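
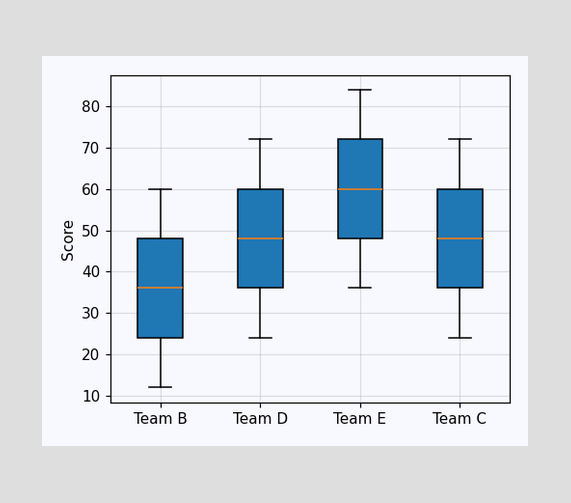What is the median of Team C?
48

The median line in the Team C box sits at 48.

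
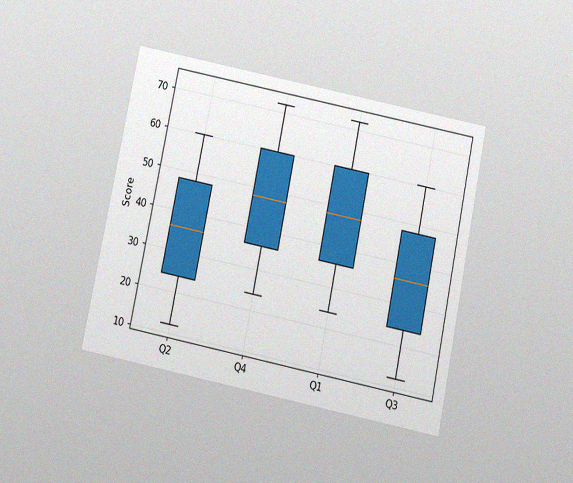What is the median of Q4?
The chart is tilted about 12° clockwise and viewed slightly from below, with some photo noise. The median line in the Q4 box sits at 48.

48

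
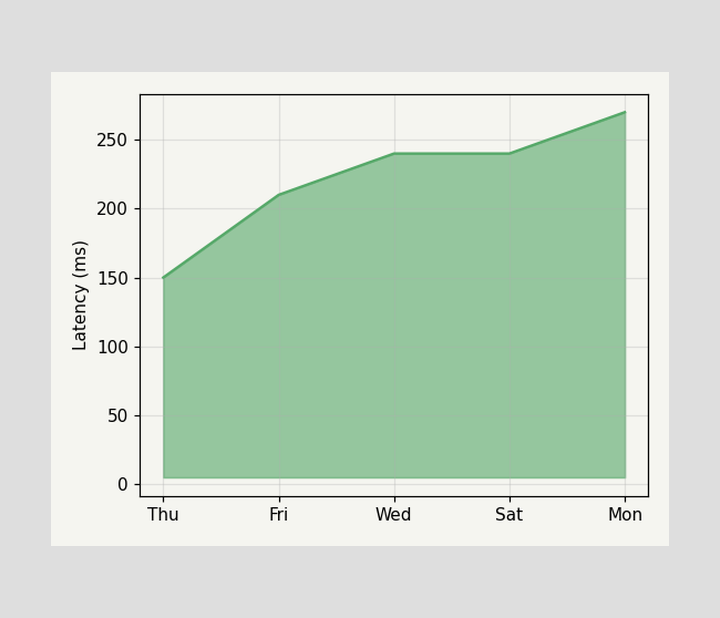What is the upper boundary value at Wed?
At Wed the upper boundary is at 240ms.

240ms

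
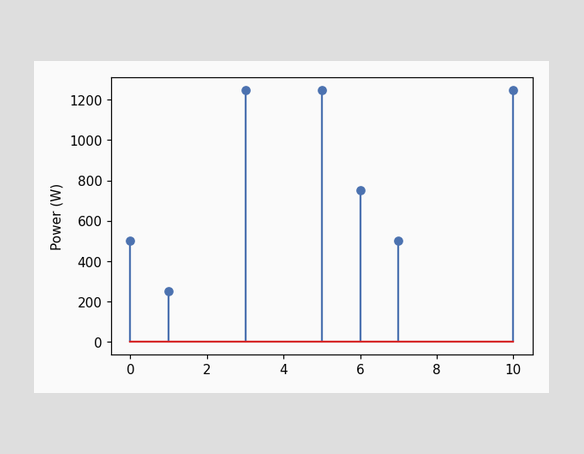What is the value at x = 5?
The stem at x=5 reaches 1250W.

1250W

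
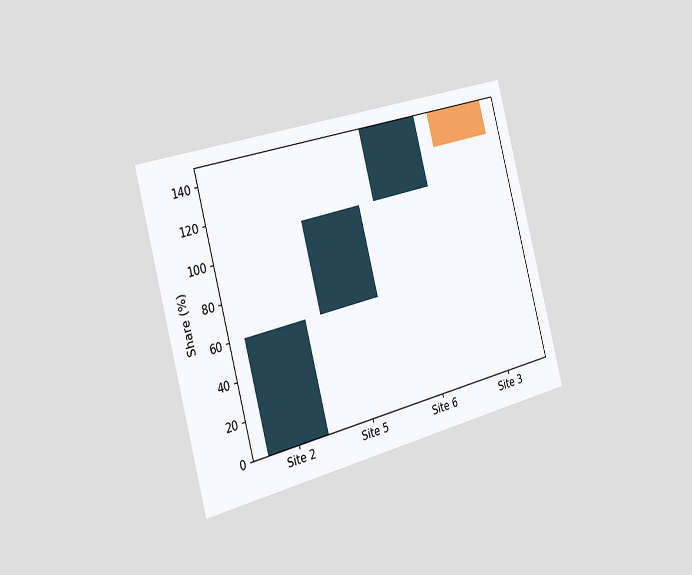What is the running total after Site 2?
60%

The chart is tilted about 15° counter-clockwise and viewed slightly from the left. After Site 2 the running total reaches 60%.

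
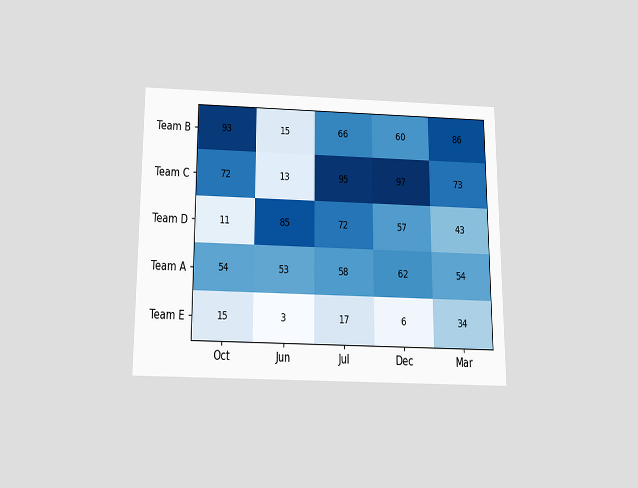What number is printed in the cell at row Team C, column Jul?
The chart is viewed slightly from below. The (Team C, Jul) cell reads 95.

95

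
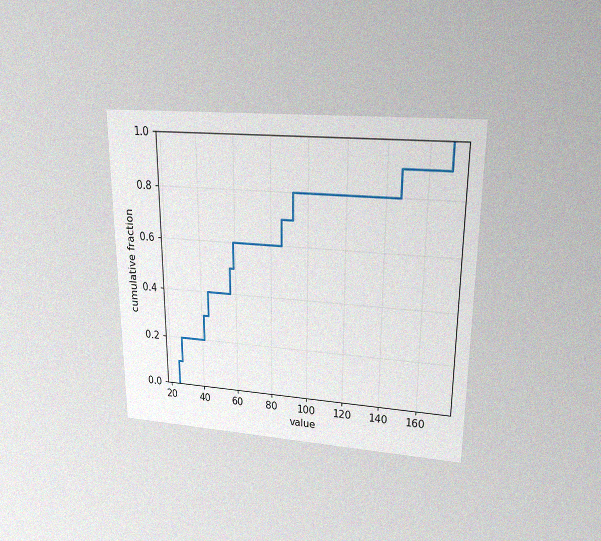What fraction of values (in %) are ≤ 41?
30%

The chart is viewed slightly from above, with some photo noise. At x=41 the ECDF step is at 30%.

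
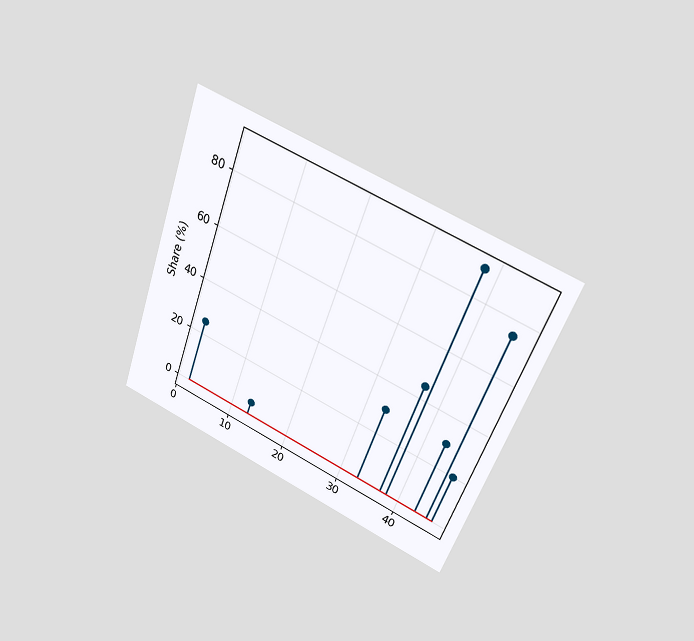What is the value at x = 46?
20%

The chart is tilted about 20° clockwise and viewed at a slight angle. The stem at x=46 reaches 20%.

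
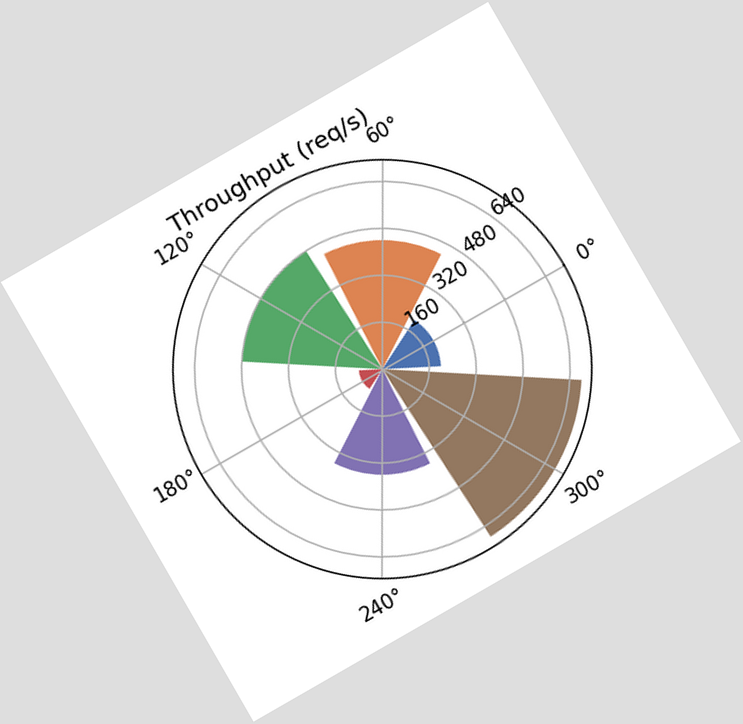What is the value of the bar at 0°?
200req/s

The chart is tilted about 30° counter-clockwise. The bar at 0° reaches 200req/s on the radial axis.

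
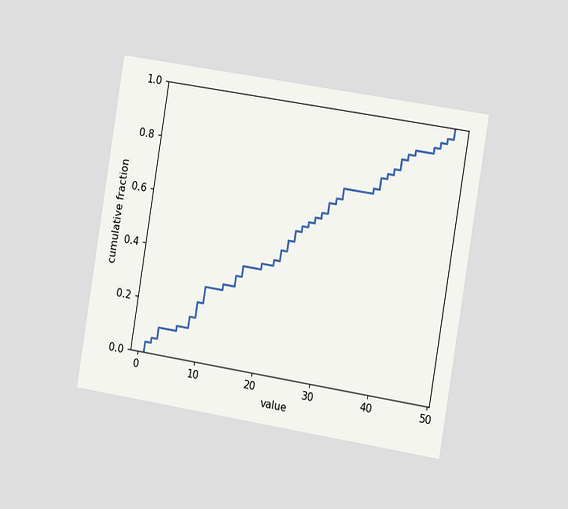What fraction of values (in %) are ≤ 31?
72%

The chart is tilted about 9° clockwise and viewed slightly from the right. At x=31 the ECDF step is at 72%.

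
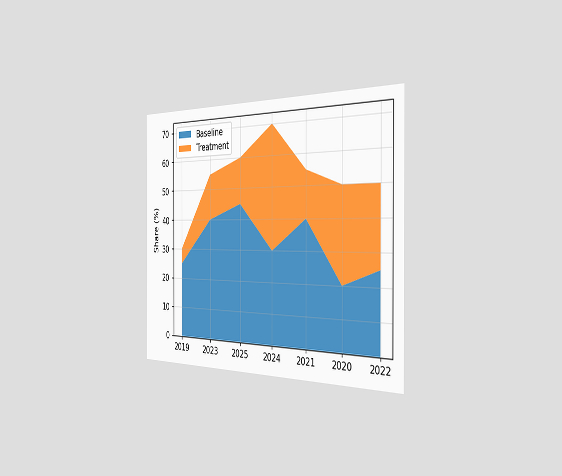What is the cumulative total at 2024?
70%

The chart is viewed slightly from the right. The stacked total at 2024 reaches 70%.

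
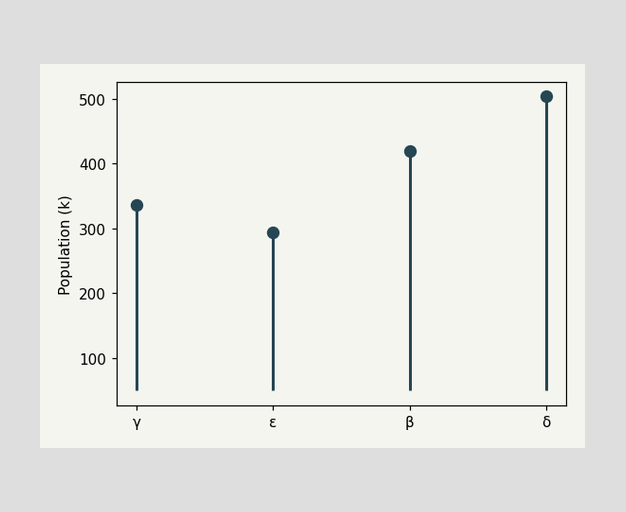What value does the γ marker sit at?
336k

The γ marker sits at 336k.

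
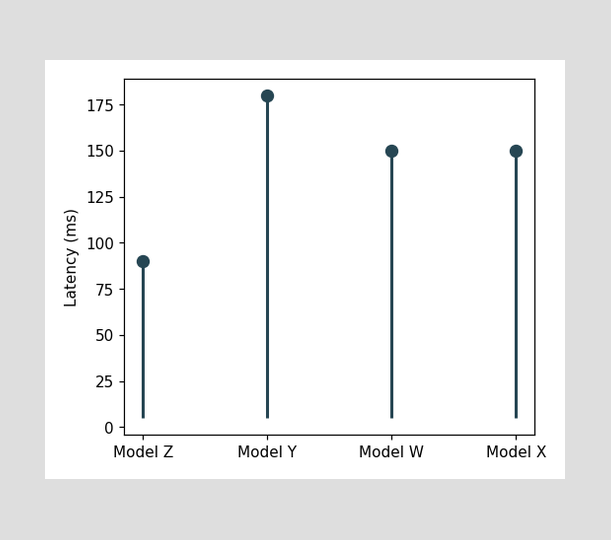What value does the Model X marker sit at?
150ms

The Model X marker sits at 150ms.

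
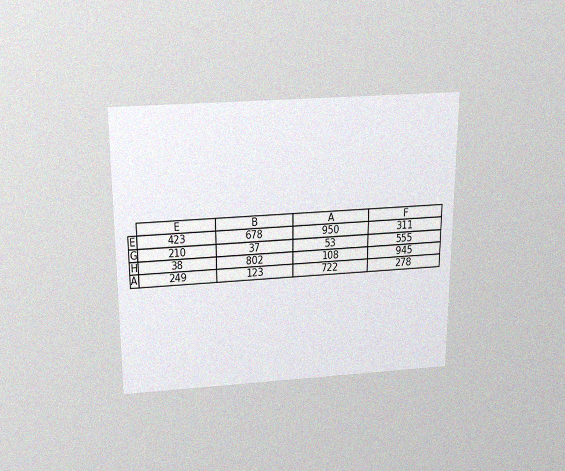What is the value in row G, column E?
210

The chart is viewed slightly from above, with some photo noise. The (G, E) cell reads 210.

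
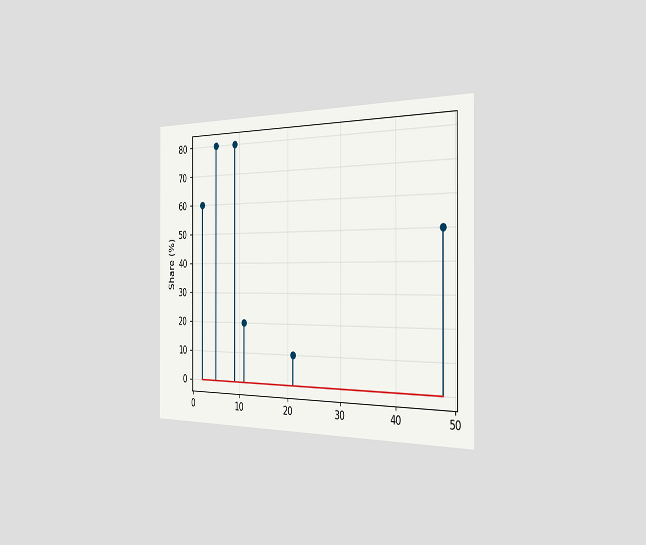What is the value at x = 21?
10%

The chart is viewed slightly from the right. The stem at x=21 reaches 10%.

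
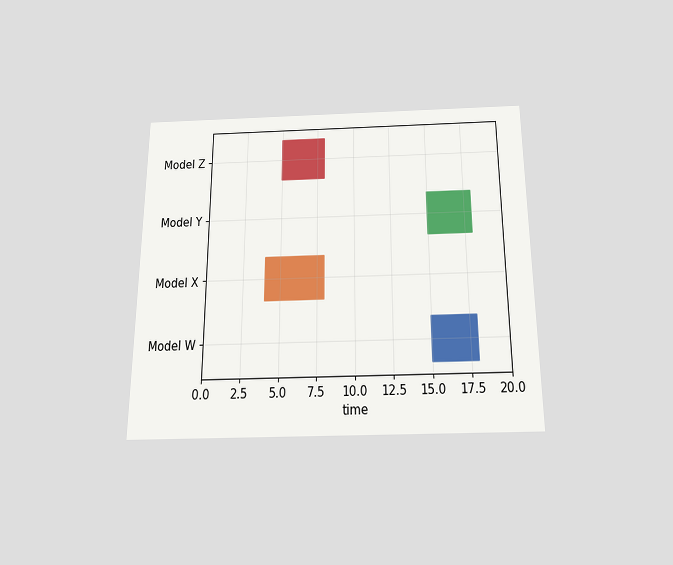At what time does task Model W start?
15

The chart is viewed slightly from below. The Model W bar begins at t=15.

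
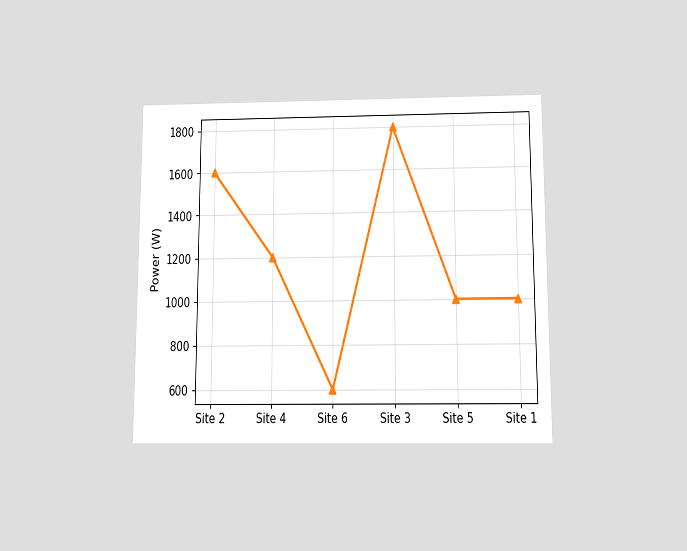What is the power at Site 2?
The chart is viewed slightly from below. At Site 2, the line is at 1600W.

1600W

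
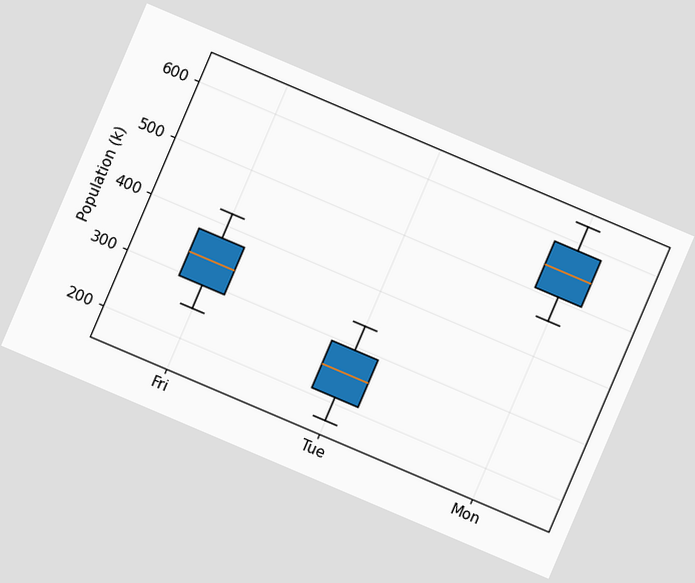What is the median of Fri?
336k

The chart is tilted about 23° clockwise. The median line in the Fri box sits at 336k.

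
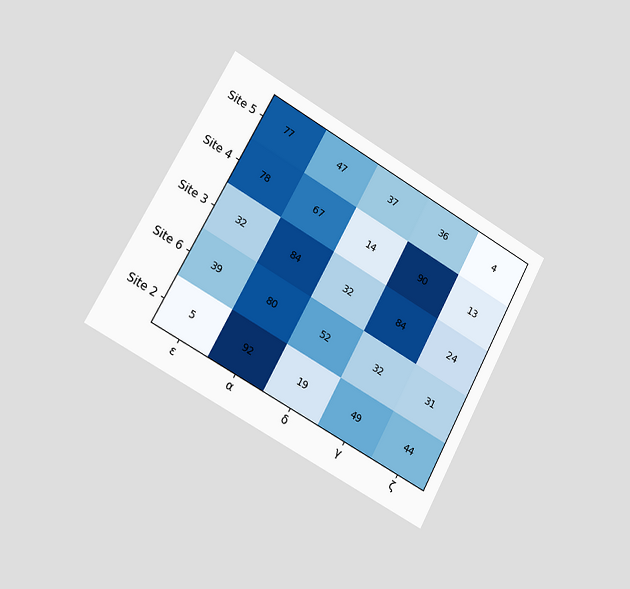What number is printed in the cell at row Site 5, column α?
The chart is tilted about 29° clockwise and viewed slightly from the left. The (Site 5, α) cell reads 47.

47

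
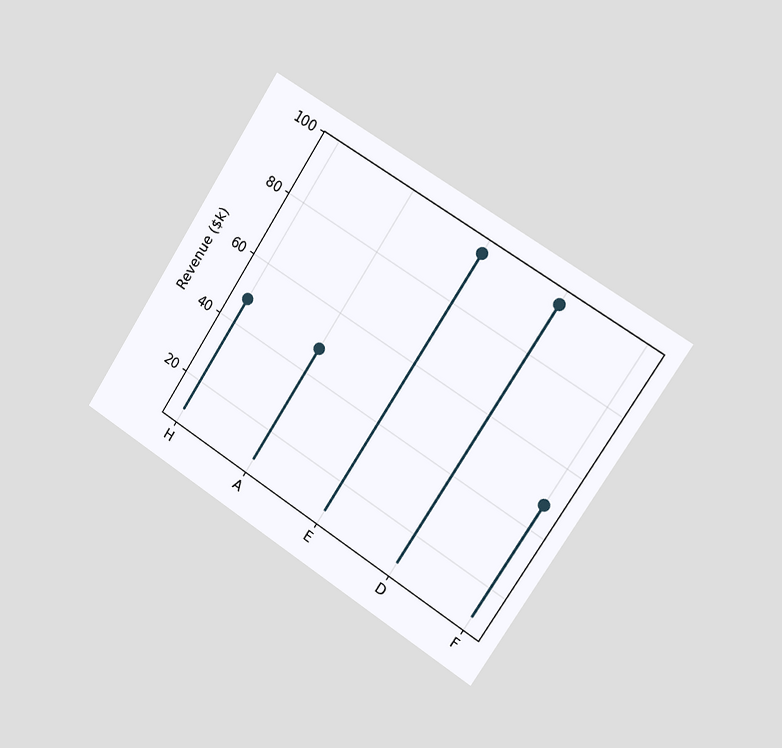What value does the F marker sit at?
The chart is tilted about 33° clockwise and viewed slightly from the right. The F marker sits at $48k.

$48k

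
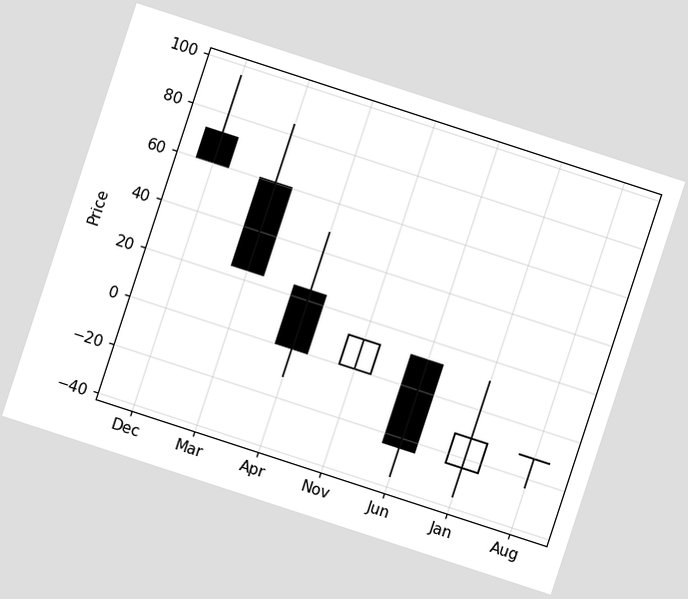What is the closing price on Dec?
60

The chart is tilted about 18° clockwise. The Dec candle closes at 60.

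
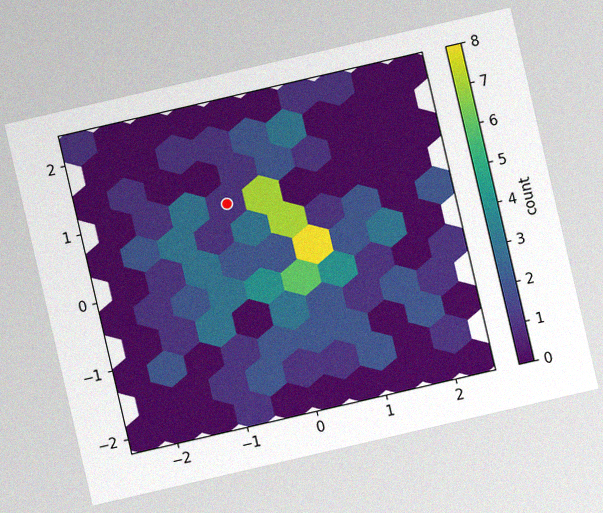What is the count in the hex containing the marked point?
The chart is tilted about 13° counter-clockwise, with some photo noise. The marked hex reads 1 on the colorbar.

1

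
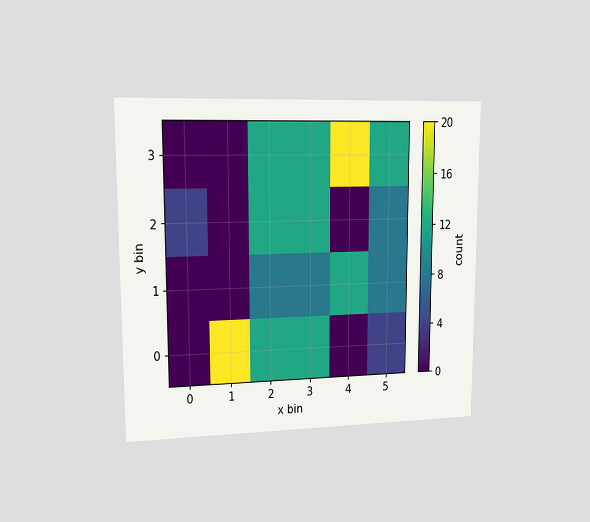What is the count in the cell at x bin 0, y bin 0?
0

The chart is viewed slightly from the left. Matching the cell (0, 0) against the colorbar gives 0.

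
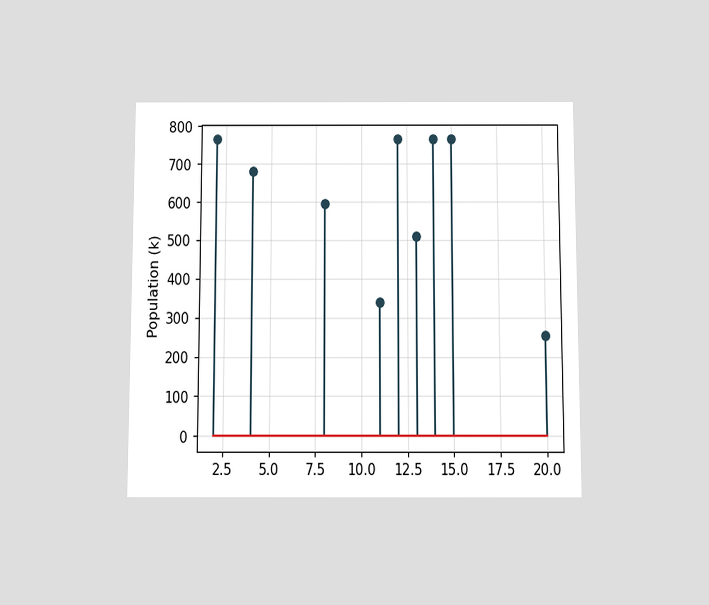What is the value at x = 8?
595k

The chart is viewed slightly from below. The stem at x=8 reaches 595k.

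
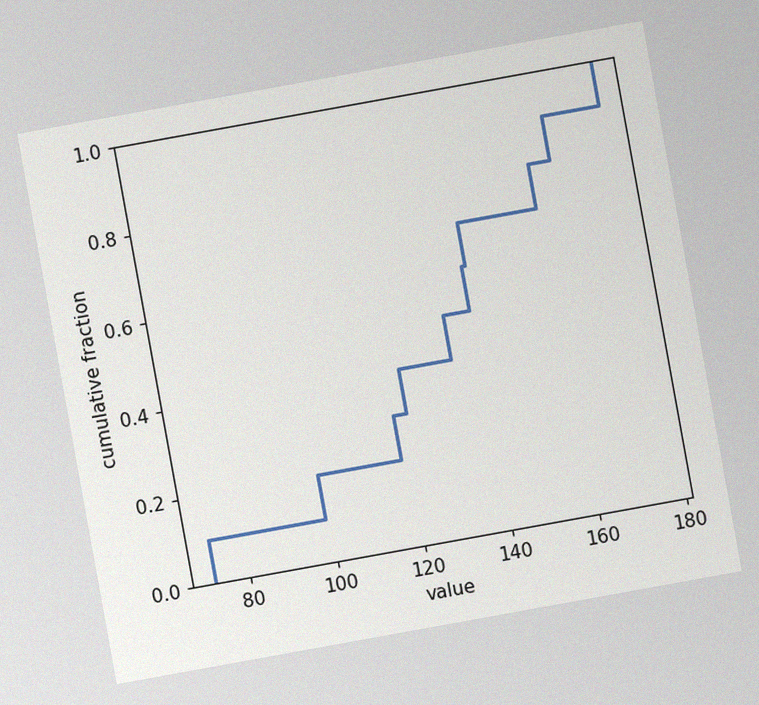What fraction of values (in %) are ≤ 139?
The chart is tilted about 10° counter-clockwise, with some photo noise. At x=139 the ECDF step is at 60%.

60%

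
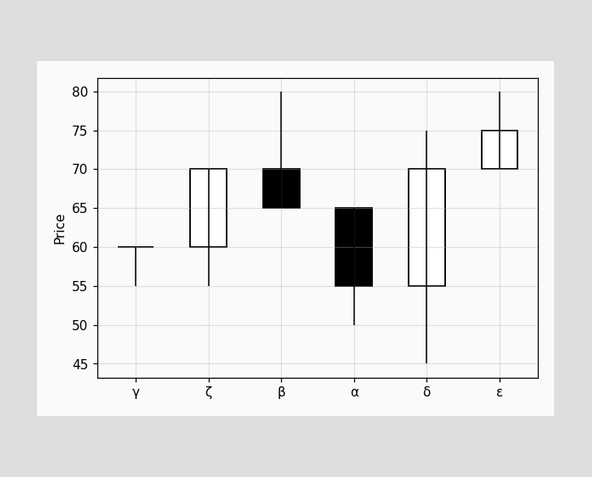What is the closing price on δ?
The δ candle closes at 70.

70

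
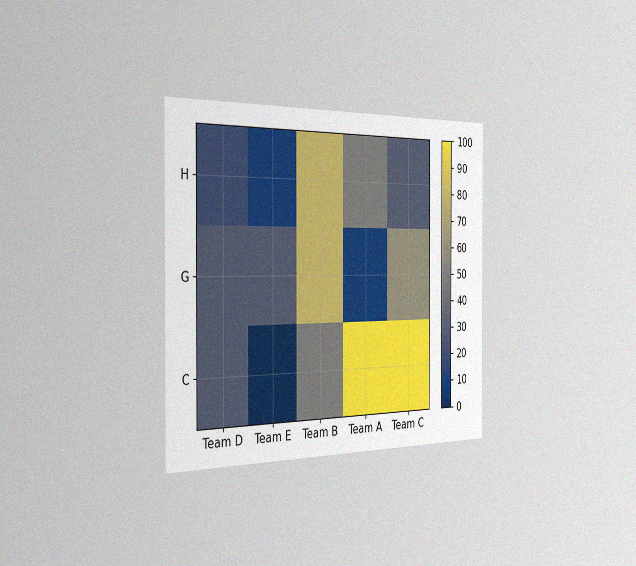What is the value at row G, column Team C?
The chart is viewed slightly from the left, with some photo noise. Matching cell (G, Team C) against the colorbar gives 60.

60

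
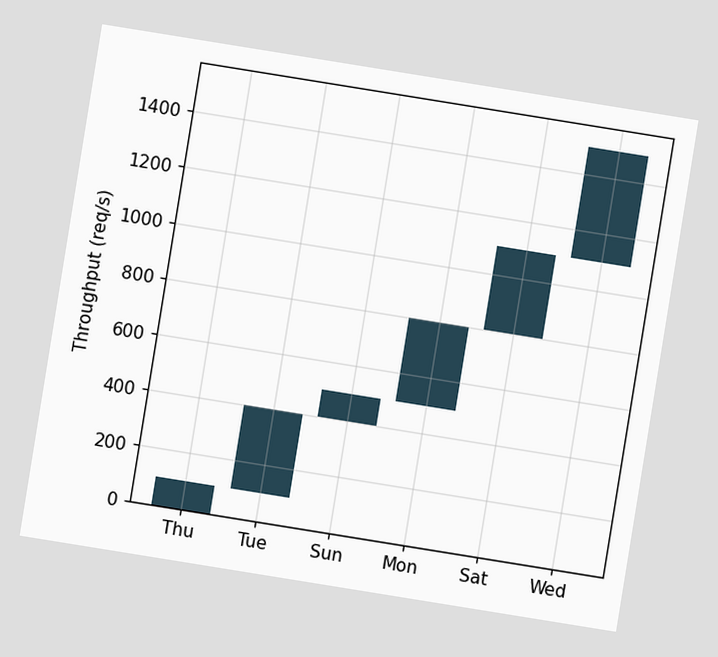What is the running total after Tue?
400req/s

The chart is tilted about 9° clockwise. After Tue the running total reaches 400req/s.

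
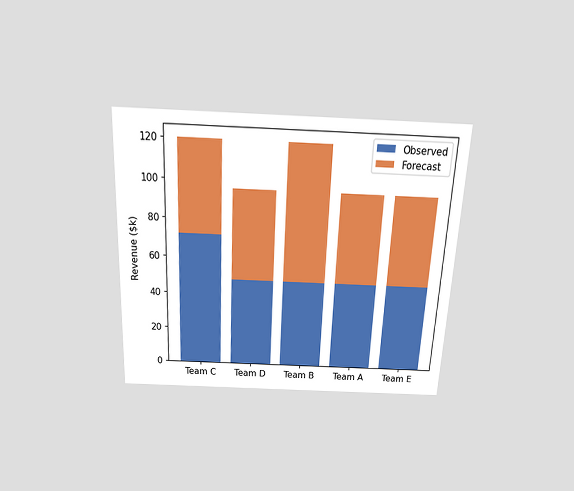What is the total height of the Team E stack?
$96k

The chart is tilted about 3° clockwise and viewed slightly from above. The Team E stack's top reaches $96k on the y-axis.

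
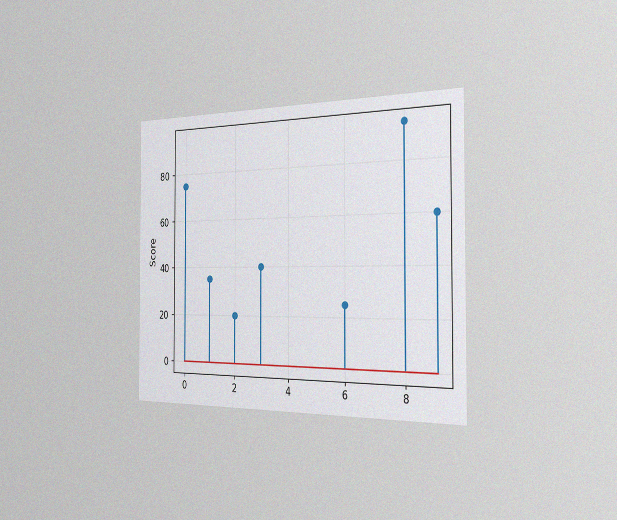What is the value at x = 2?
20

The chart is viewed slightly from the right, with some photo noise. The stem at x=2 reaches 20.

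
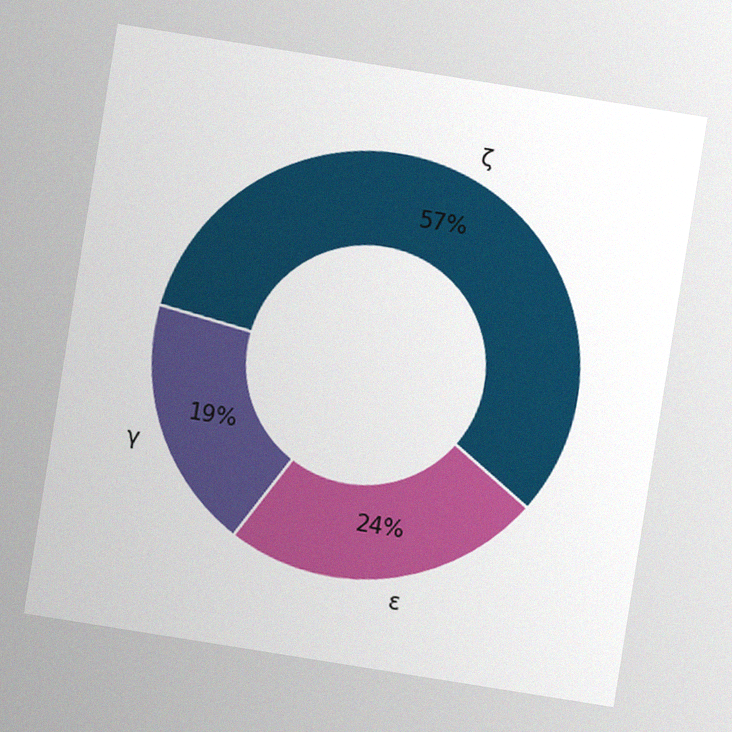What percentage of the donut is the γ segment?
The chart is tilted about 9° clockwise, with some photo noise. The γ segment takes up 19% of the ring.

19%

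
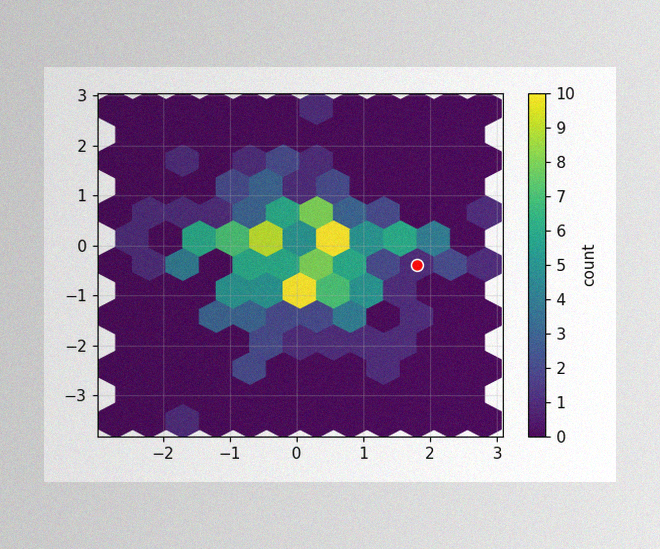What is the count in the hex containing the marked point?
The image has some photo noise and uneven lighting. The marked hex reads 1 on the colorbar.

1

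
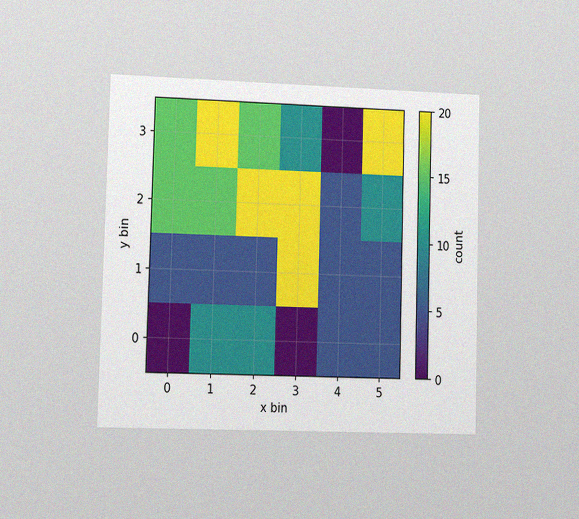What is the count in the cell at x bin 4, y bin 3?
0

The chart is viewed at a slight angle, with some photo noise. Matching the cell (4, 3) against the colorbar gives 0.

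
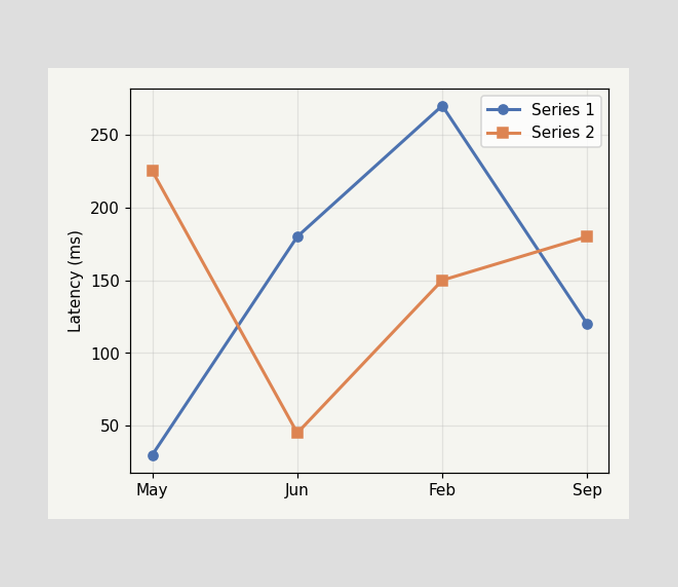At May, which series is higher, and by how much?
At May, Series 2 sits above the other line by 195ms.

Series 2, by 195ms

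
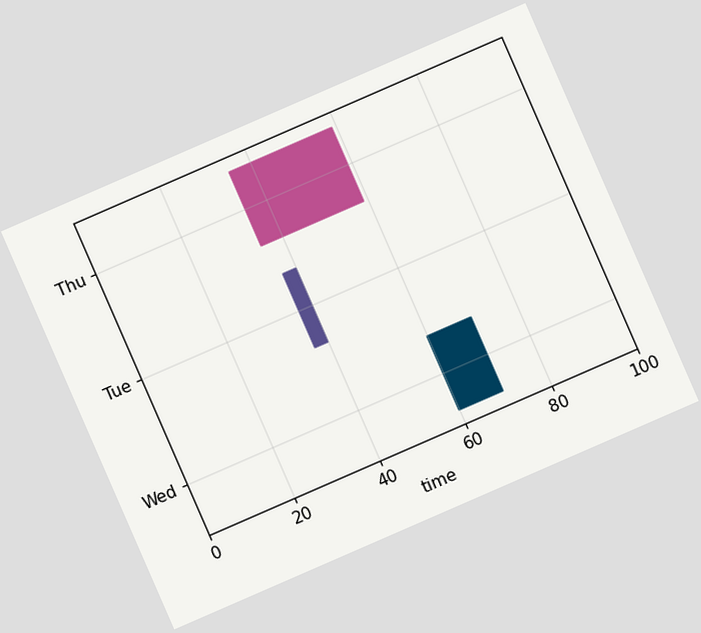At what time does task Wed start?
60

The chart is tilted about 24° counter-clockwise. The Wed bar begins at t=60.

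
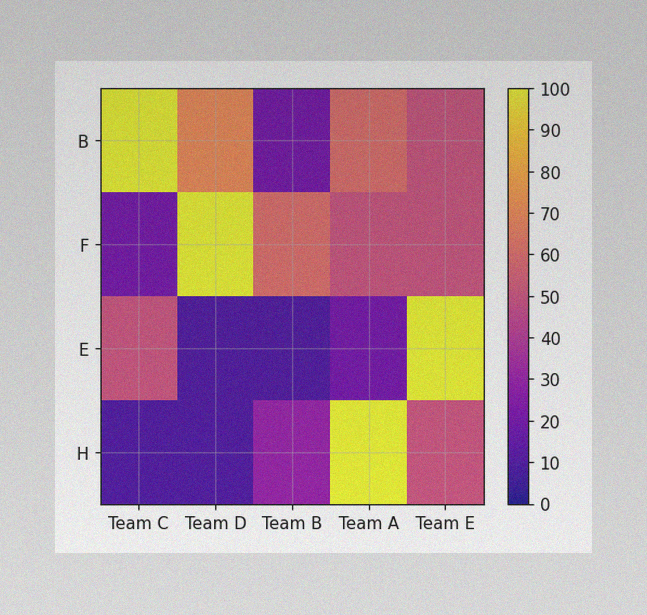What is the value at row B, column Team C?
The image has some photo noise and uneven lighting. Matching cell (B, Team C) against the colorbar gives 100.

100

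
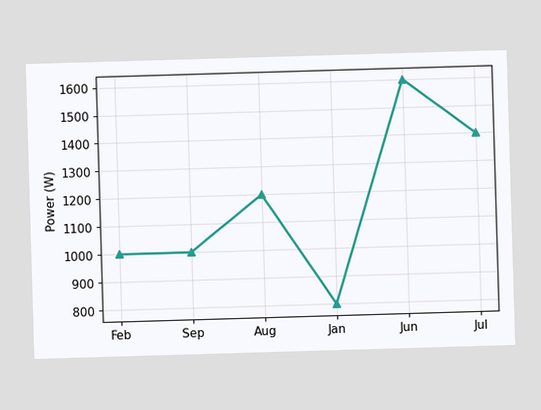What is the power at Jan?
At Jan, the line is at 800W.

800W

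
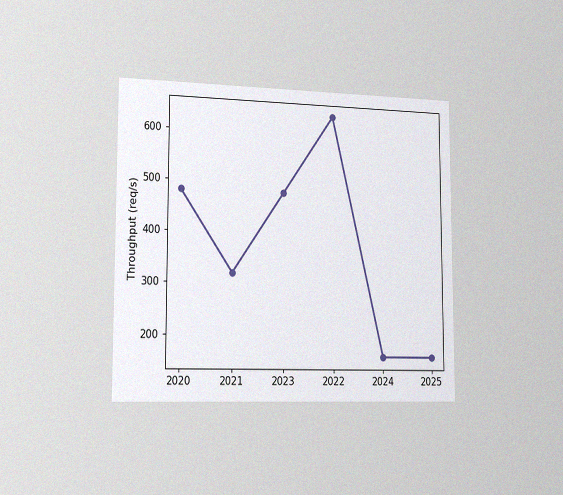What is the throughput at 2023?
480req/s

The chart is viewed slightly from the left, with some photo noise. At 2023, the line is at 480req/s.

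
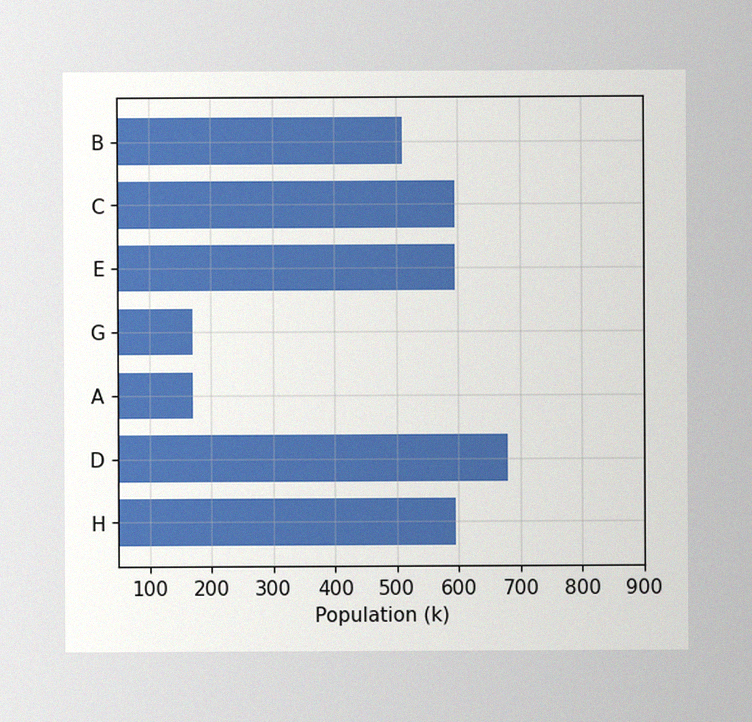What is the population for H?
The image has some photo noise and uneven lighting. Reading along the chart's x-axis, the H bar reaches 595k.

595k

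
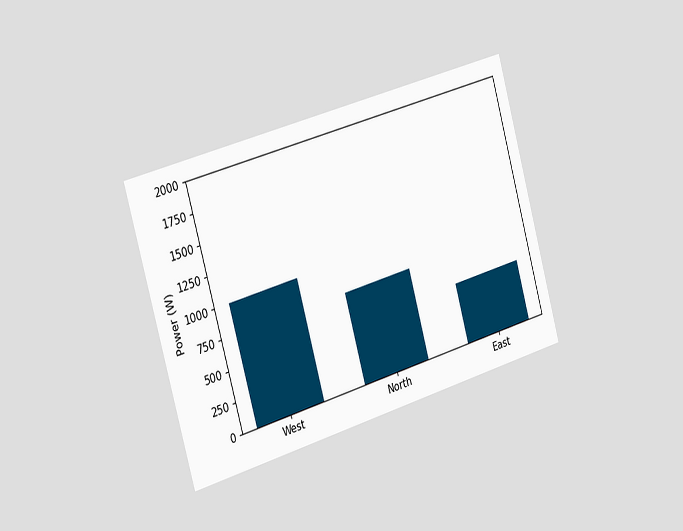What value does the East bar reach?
500W

The chart is tilted about 16° counter-clockwise and viewed slightly from the left. Reading along the chart's y-axis, the East bar reaches 500W.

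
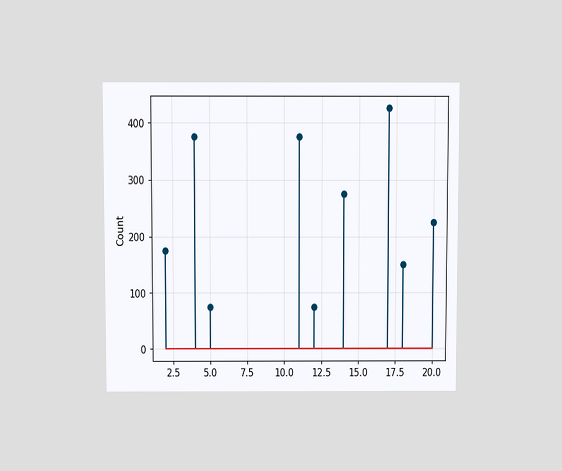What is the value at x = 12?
75

The chart is viewed slightly from above. The stem at x=12 reaches 75.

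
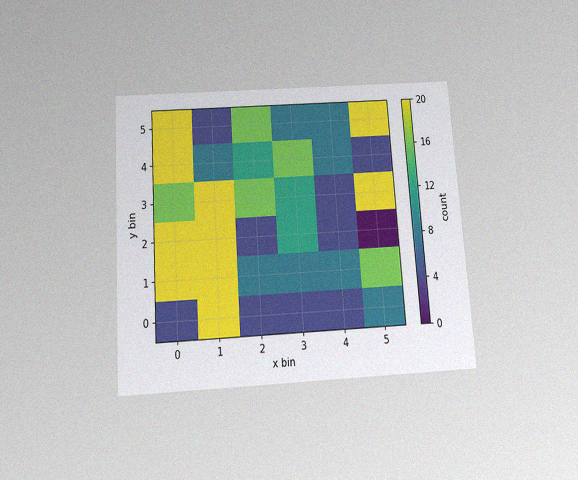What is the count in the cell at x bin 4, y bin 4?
The chart is tilted about 4° counter-clockwise and viewed slightly from below, with some photo noise. Matching the cell (4, 4) against the colorbar gives 8.

8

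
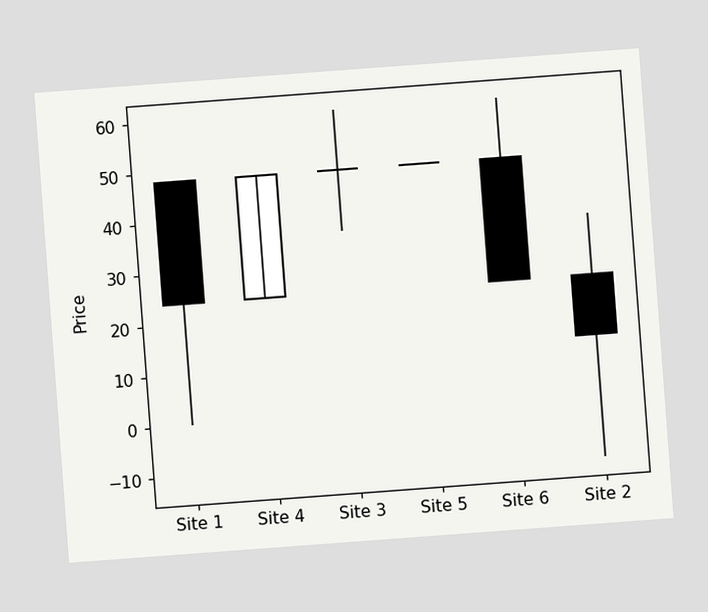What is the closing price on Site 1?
24

The chart is tilted about 4° counter-clockwise. The Site 1 candle closes at 24.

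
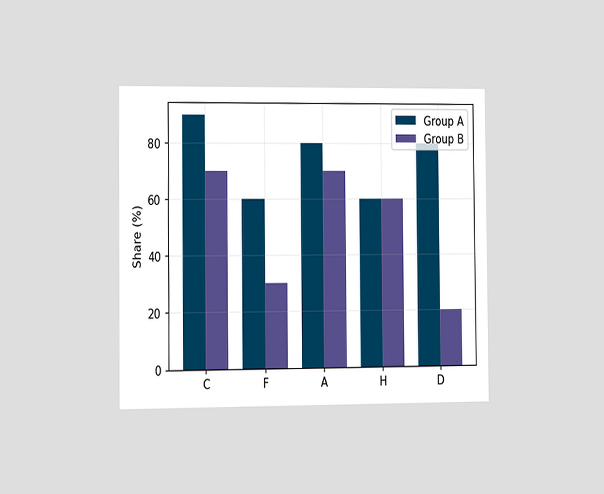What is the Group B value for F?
The chart is viewed slightly from the left. The Group B bar at F reaches 30% on the y-axis.

30%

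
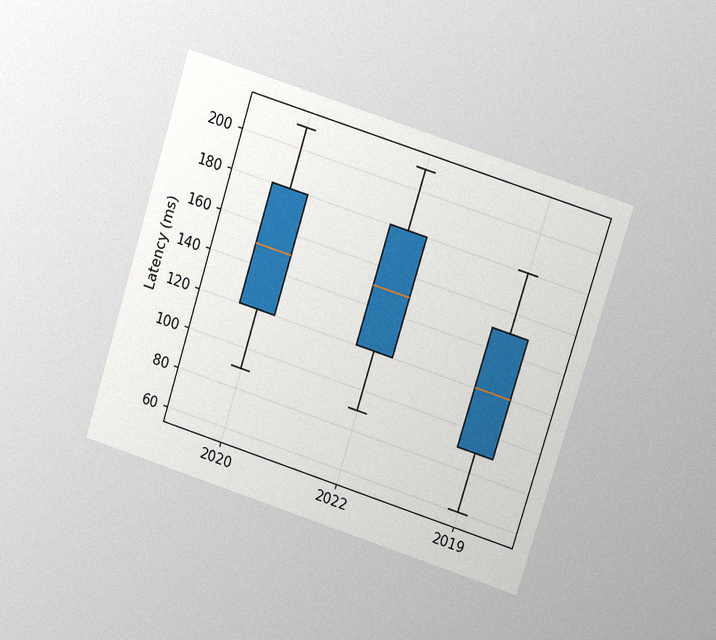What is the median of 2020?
The chart is tilted about 17° clockwise and viewed at a slight angle, with some photo noise. The median line in the 2020 box sits at 150ms.

150ms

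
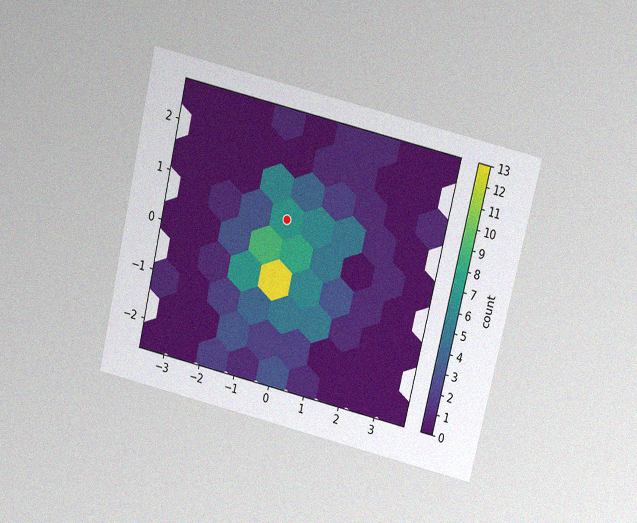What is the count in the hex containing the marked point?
7

The chart is tilted about 13° clockwise and viewed slightly from above, with some photo noise. The marked hex reads 7 on the colorbar.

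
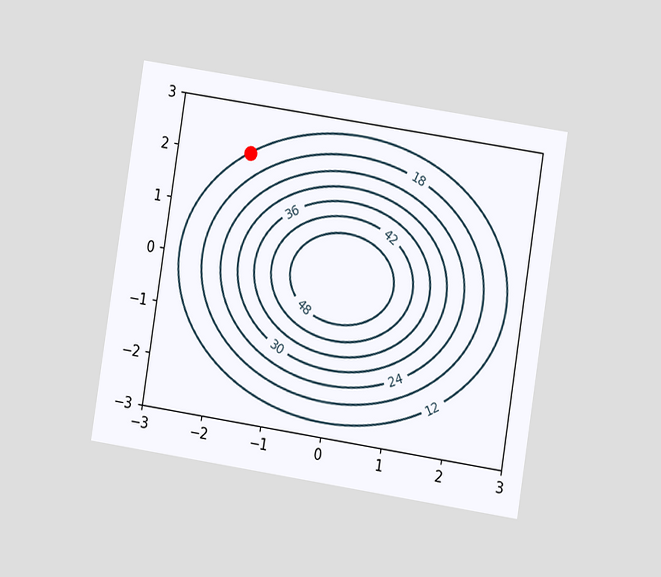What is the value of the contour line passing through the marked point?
The chart is tilted about 9° clockwise and viewed at a slight angle. The marked point sits on the contour labelled 12.

12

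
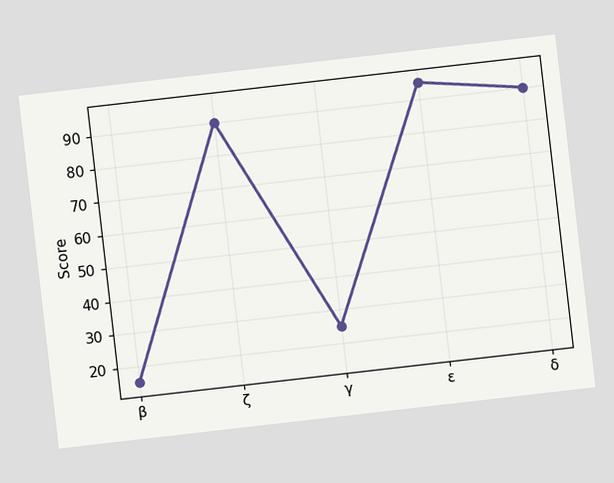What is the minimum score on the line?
15

The chart is tilted about 7° counter-clockwise. The lowest point is at β, and reading across to the y-axis gives 15.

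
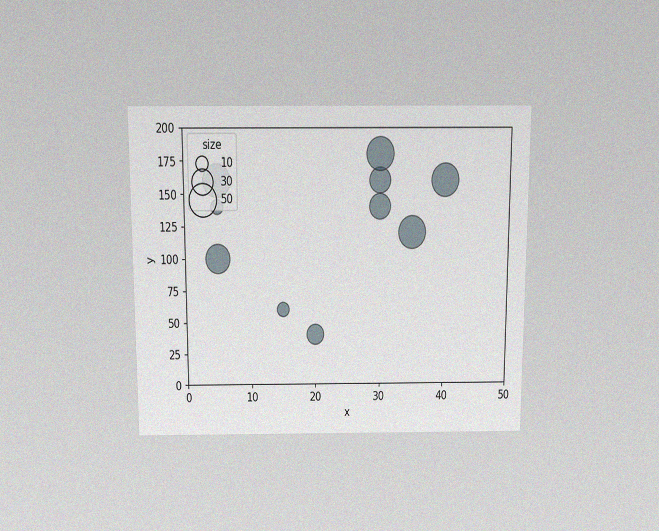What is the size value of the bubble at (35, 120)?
50

The chart is viewed slightly from above, with some photo noise. Matching the bubble at (35, 120) against the size legend gives 50.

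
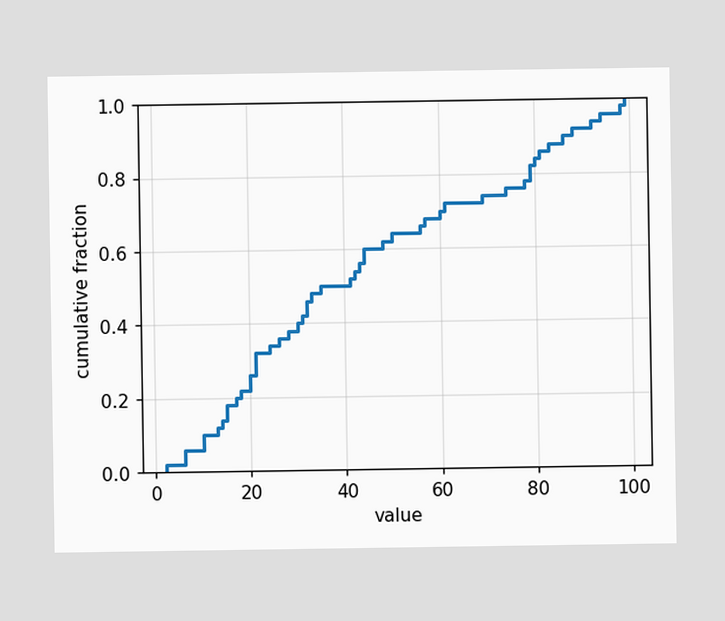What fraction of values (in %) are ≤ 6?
6%

At x=6 the ECDF step is at 6%.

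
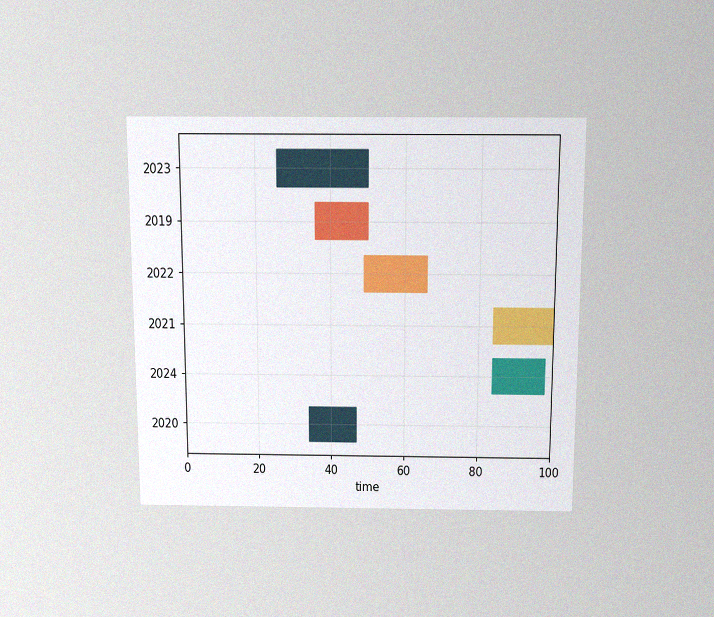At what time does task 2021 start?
84

The chart is viewed slightly from above, with some photo noise. The 2021 bar begins at t=84.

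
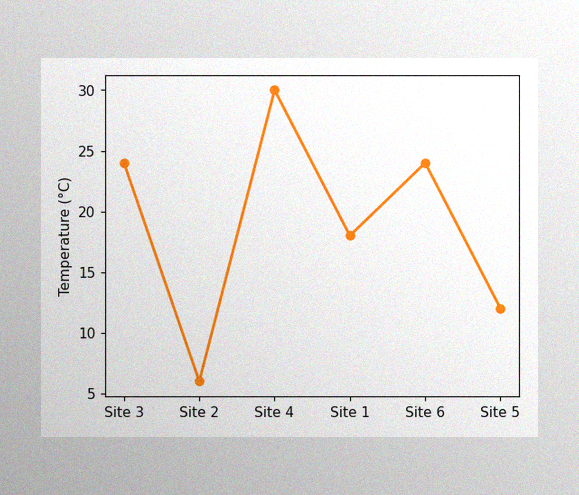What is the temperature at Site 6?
The image has some photo noise and uneven lighting. At Site 6, the line is at 24°C.

24°C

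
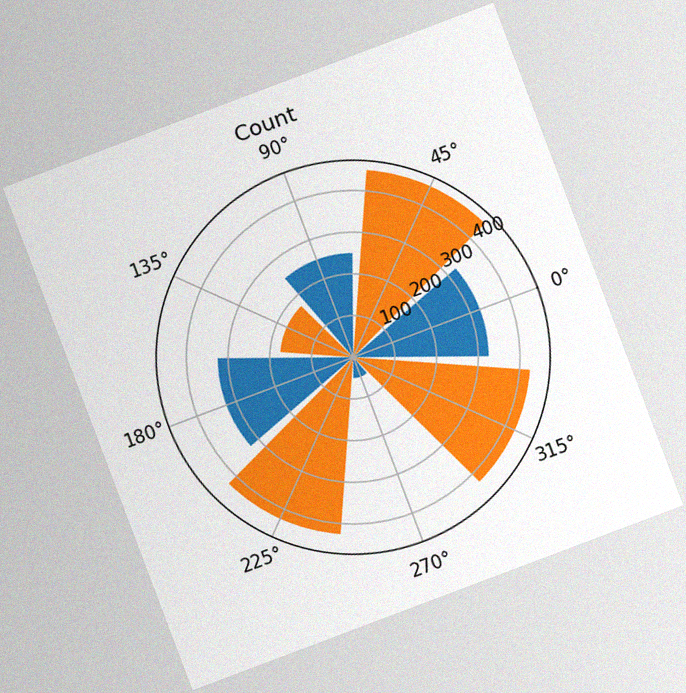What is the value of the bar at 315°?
The chart is tilted about 21° counter-clockwise, with some photo noise. The bar at 315° reaches 425 on the radial axis.

425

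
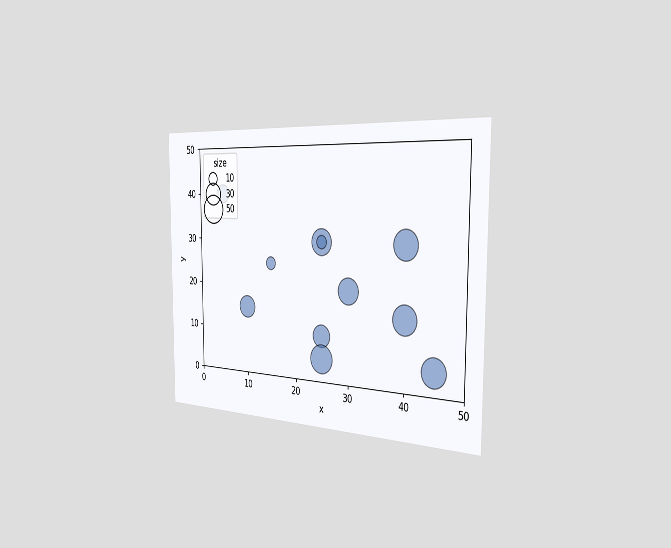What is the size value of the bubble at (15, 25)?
10

The chart is viewed slightly from the right. Matching the bubble at (15, 25) against the size legend gives 10.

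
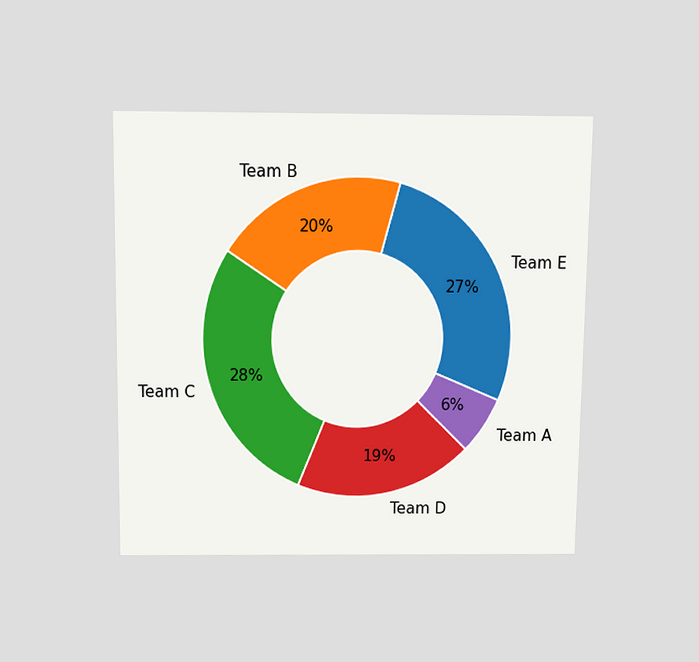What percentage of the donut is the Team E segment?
The chart is viewed slightly from above. The Team E segment takes up 27% of the ring.

27%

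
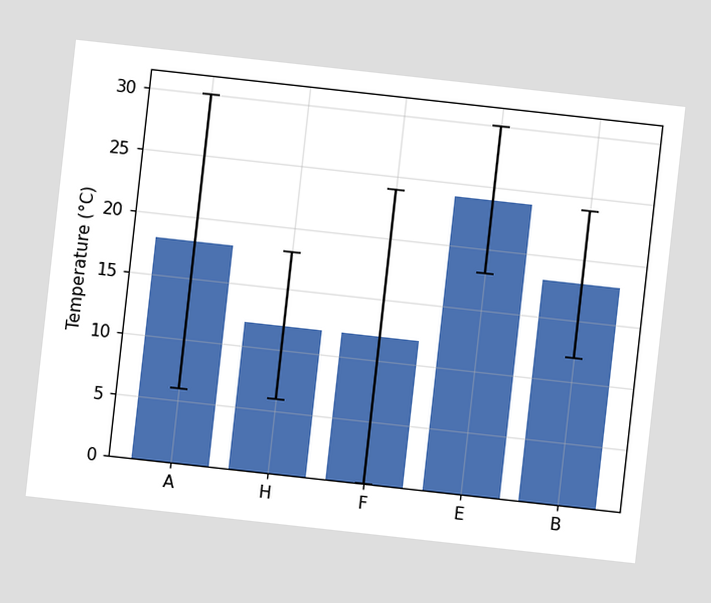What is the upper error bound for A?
30°C

The chart is tilted about 6° clockwise. The A bar's upper whisker reaches 30°C.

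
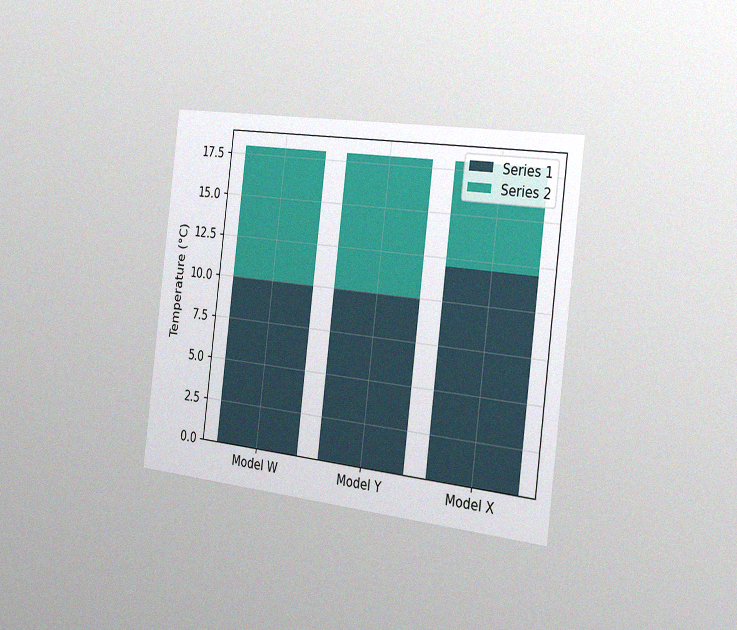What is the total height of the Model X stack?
The chart is tilted about 7° clockwise and viewed slightly from the right, with some photo noise. The Model X stack's top reaches 18°C on the y-axis.

18°C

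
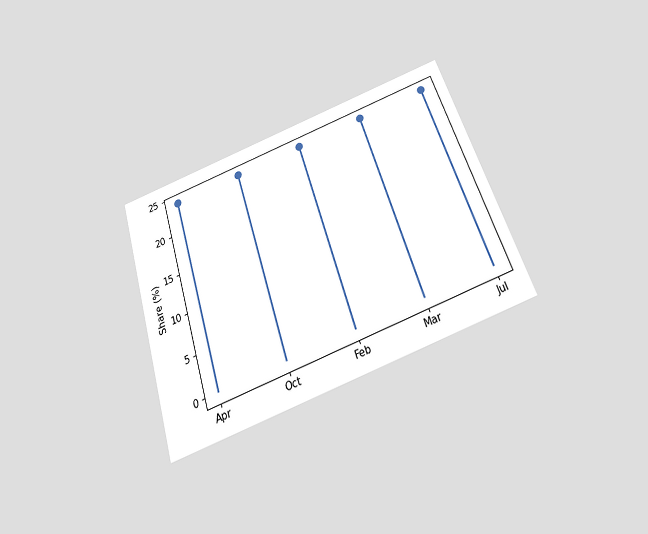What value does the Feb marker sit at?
The chart is tilted about 18° counter-clockwise and viewed slightly from below. The Feb marker sits at 24%.

24%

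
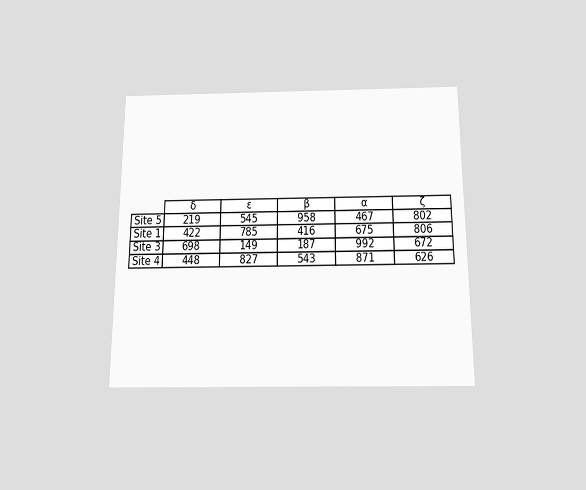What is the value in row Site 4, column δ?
The chart is viewed slightly from below. The (Site 4, δ) cell reads 448.

448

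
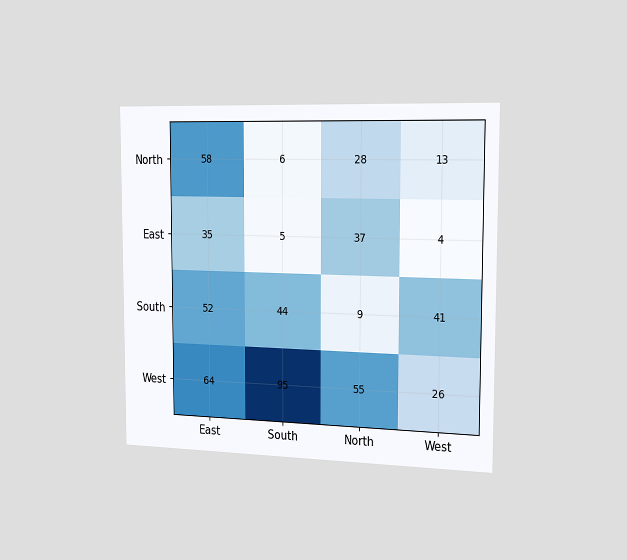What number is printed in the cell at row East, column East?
The chart is viewed slightly from the right. The (East, East) cell reads 35.

35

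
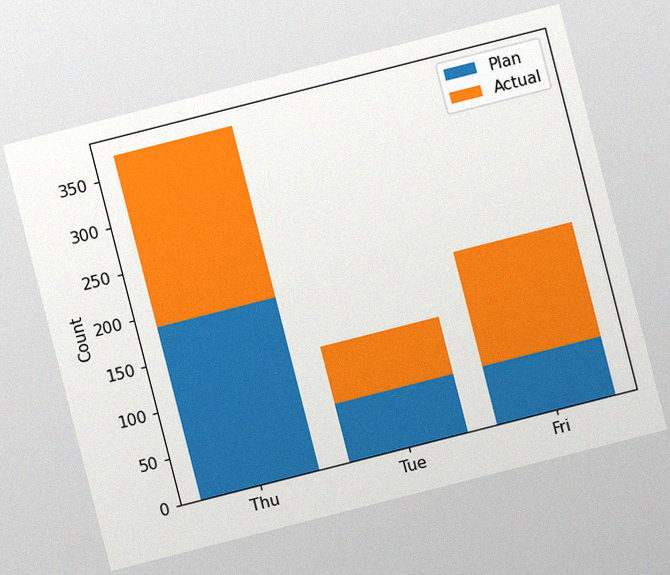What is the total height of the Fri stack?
The chart is tilted about 14° counter-clockwise, with some photo noise. The Fri stack's top reaches 186 on the y-axis.

186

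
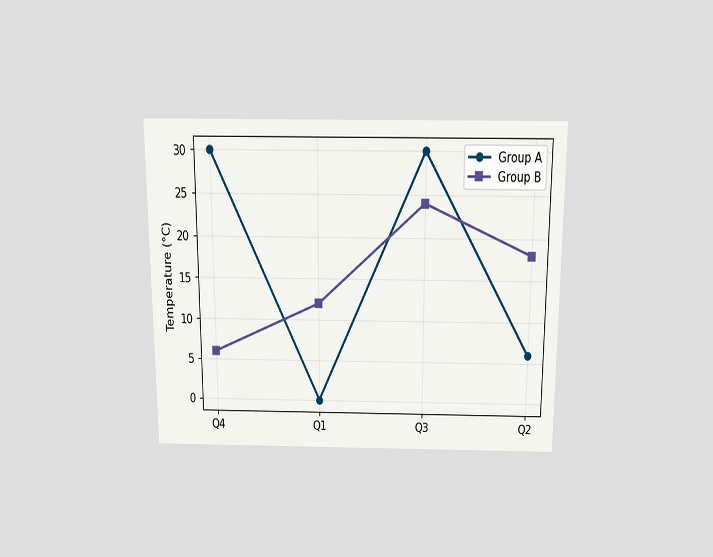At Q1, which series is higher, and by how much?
The chart is viewed slightly from above. At Q1, Group B sits above the other line by 12°C.

Group B, by 12°C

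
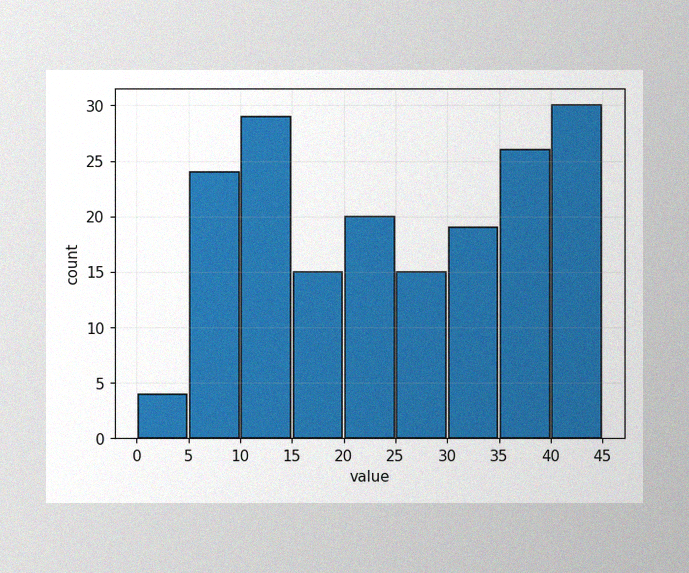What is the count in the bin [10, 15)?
29

The image has some photo noise and uneven lighting. The [10, 15) bin has height 29.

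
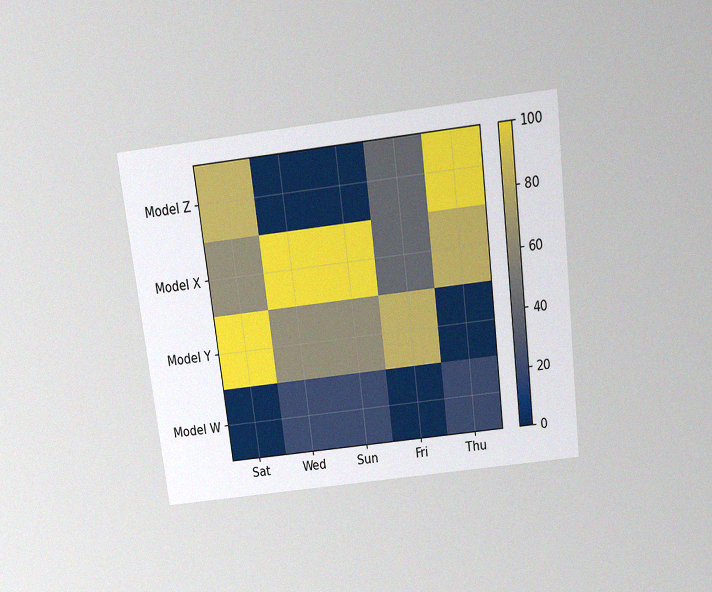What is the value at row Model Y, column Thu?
The chart is tilted about 7° counter-clockwise and viewed slightly from above, with some photo noise. Matching cell (Model Y, Thu) against the colorbar gives 0.

0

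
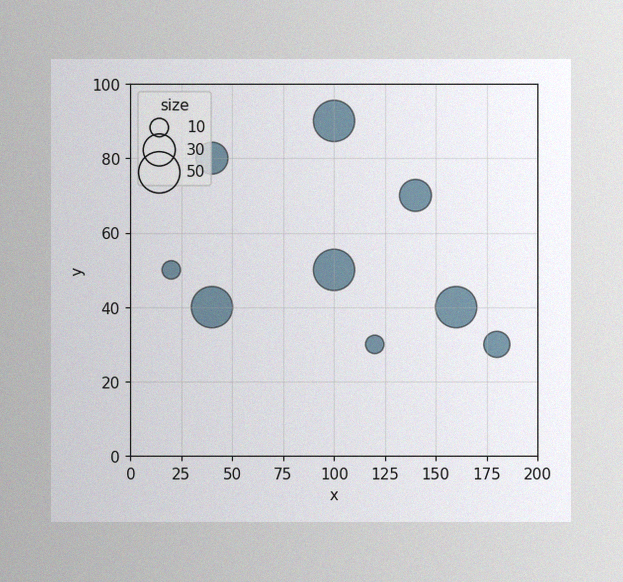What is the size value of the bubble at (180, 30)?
20

The image has some photo noise and uneven lighting. Matching the bubble at (180, 30) against the size legend gives 20.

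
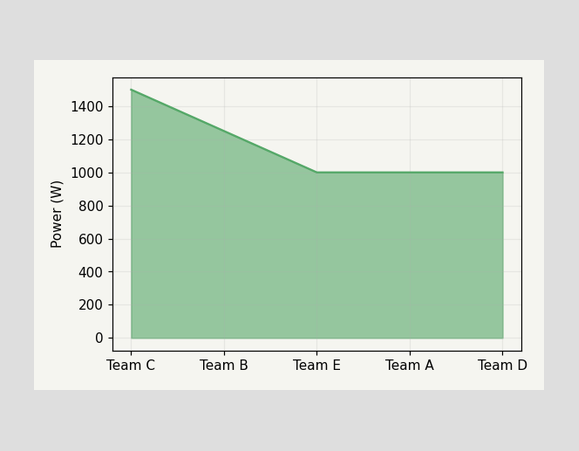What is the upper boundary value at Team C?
1500W

At Team C the upper boundary is at 1500W.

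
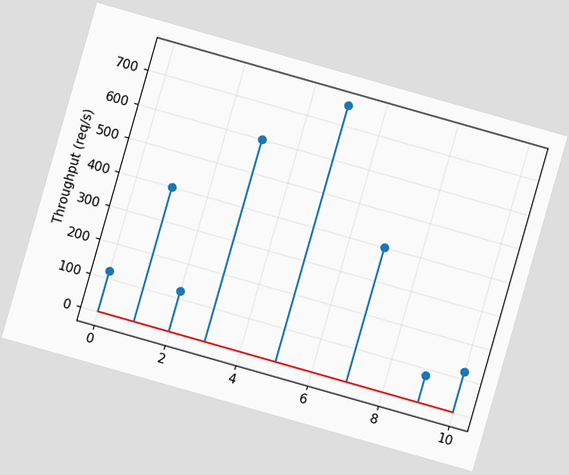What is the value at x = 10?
The chart is tilted about 16° clockwise. The stem at x=10 reaches 120req/s.

120req/s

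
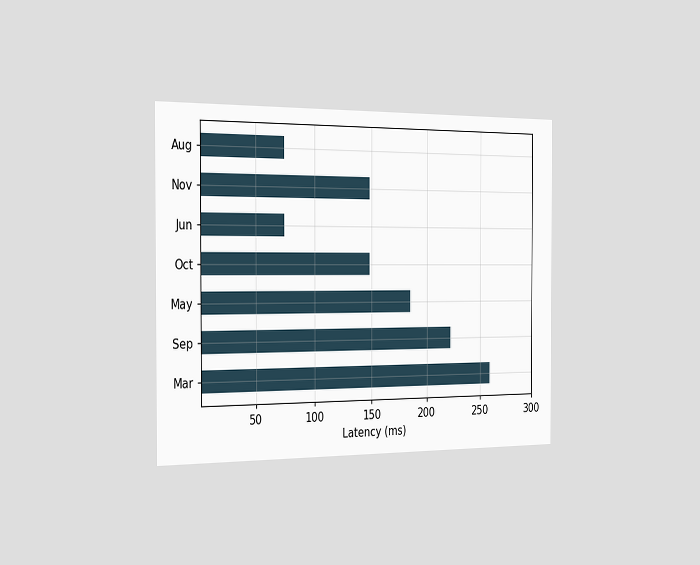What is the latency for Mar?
259ms

The chart is viewed slightly from the left. Reading along the chart's x-axis, the Mar bar reaches 259ms.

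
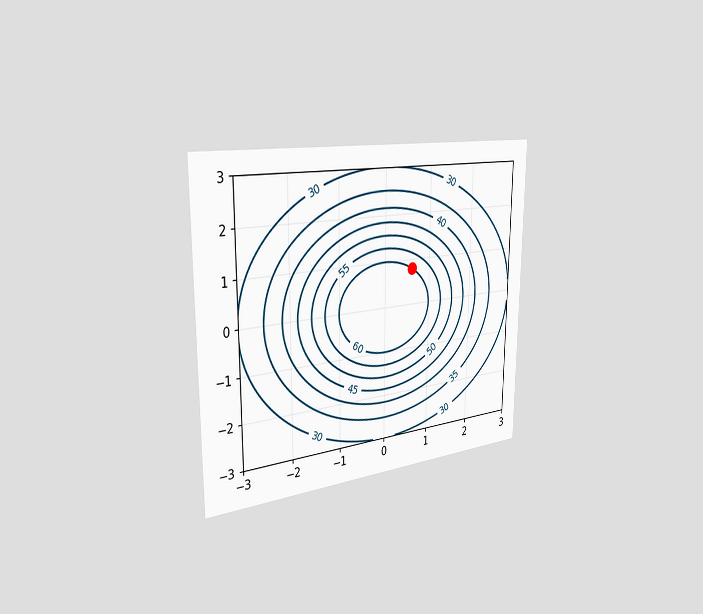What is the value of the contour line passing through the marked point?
The chart is viewed slightly from the left. The marked point sits on the contour labelled 60.

60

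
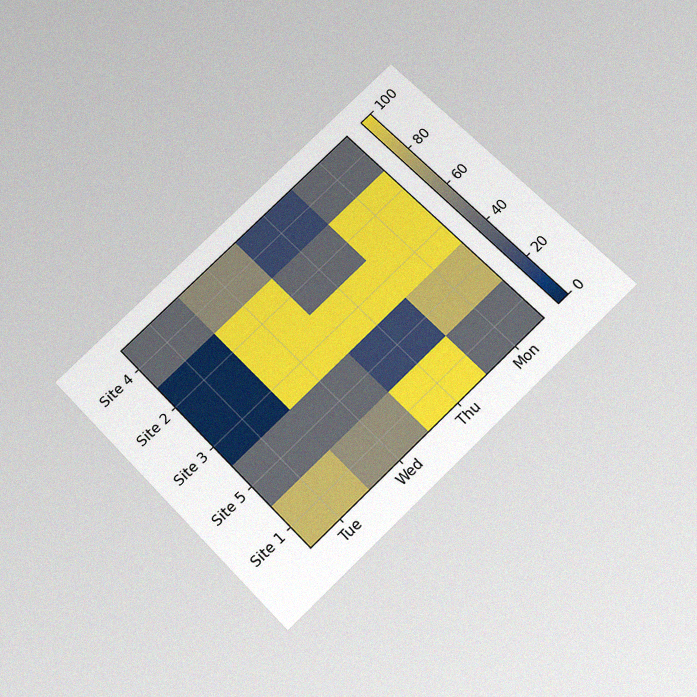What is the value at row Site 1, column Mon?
40

The chart is tilted about 44° counter-clockwise and viewed slightly from below, with some photo noise. Matching cell (Site 1, Mon) against the colorbar gives 40.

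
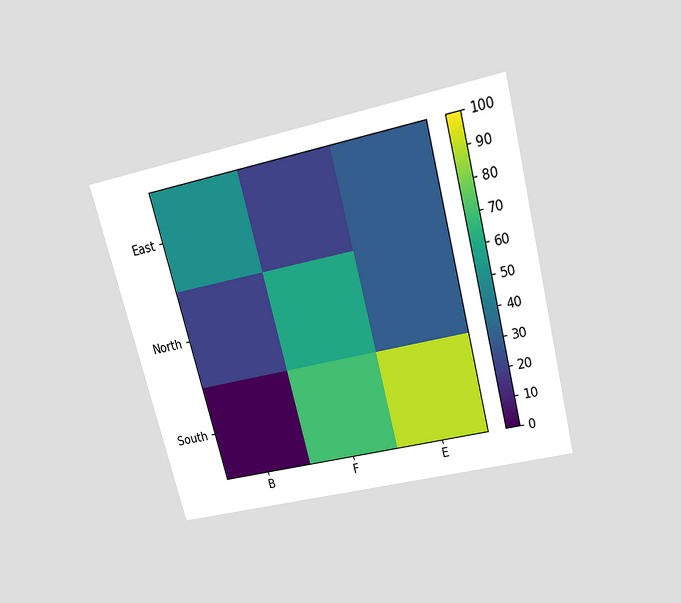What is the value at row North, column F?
60

The chart is tilted about 15° counter-clockwise and viewed slightly from above. Matching cell (North, F) against the colorbar gives 60.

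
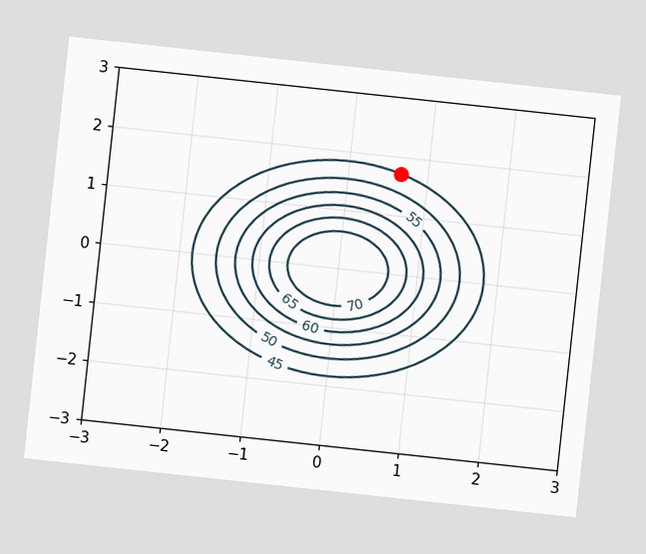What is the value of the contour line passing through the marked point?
45

The chart is tilted about 6° clockwise. The marked point sits on the contour labelled 45.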